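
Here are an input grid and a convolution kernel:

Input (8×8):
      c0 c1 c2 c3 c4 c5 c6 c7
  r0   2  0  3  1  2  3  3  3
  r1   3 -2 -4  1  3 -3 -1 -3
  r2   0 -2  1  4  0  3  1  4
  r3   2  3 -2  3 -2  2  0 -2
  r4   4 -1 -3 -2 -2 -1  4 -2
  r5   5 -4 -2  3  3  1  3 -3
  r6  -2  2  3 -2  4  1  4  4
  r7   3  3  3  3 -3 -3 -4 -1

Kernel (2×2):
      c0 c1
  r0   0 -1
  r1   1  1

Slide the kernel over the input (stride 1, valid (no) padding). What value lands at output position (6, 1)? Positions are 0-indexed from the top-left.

The receptive field on the input at this output position is [2 3 / 3 3]. Elementwise product with the kernel and sum: 3·-1 + 3·1 + 3·1.

3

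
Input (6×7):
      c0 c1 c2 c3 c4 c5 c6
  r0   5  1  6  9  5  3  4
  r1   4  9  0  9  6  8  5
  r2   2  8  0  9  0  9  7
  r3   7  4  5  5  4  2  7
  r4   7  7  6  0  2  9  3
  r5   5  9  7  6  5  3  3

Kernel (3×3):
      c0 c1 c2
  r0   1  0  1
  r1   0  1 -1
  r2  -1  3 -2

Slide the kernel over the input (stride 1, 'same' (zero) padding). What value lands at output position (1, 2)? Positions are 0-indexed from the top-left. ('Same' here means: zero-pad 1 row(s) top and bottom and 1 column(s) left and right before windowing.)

-25

The receptive field on the zero-padded input at this output position is [1 6 9 / 9 0 9 / 8 0 9]. Elementwise product with the kernel and sum: 1·1 + 9·1 + 0·1 + 9·-1 + 8·-1 + 0·3 + 9·-2.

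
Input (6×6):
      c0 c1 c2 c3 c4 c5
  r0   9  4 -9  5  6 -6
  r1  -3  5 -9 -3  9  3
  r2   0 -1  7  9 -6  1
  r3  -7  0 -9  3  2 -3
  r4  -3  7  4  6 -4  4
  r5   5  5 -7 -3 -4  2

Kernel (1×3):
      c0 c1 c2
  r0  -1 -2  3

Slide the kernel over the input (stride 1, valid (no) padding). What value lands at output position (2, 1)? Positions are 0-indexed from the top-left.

The receptive field on the input at this output position is [-1 7 9]. Elementwise product with the kernel and sum: -1·-1 + 7·-2 + 9·3.

14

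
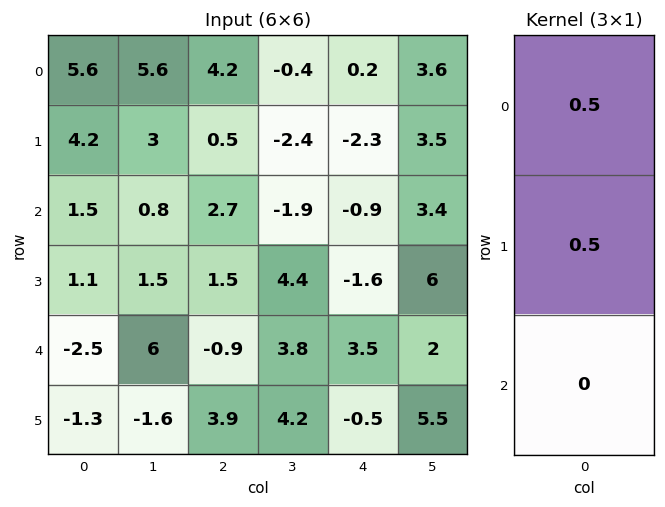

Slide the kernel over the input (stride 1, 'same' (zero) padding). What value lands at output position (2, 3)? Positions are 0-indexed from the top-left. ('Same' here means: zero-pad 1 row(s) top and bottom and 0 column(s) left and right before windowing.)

-2.15

The receptive field on the zero-padded input at this output position is [-2.4 / -1.9 / 4.4]. Elementwise product with the kernel and sum: -2.4·0.5 + -1.9·0.5.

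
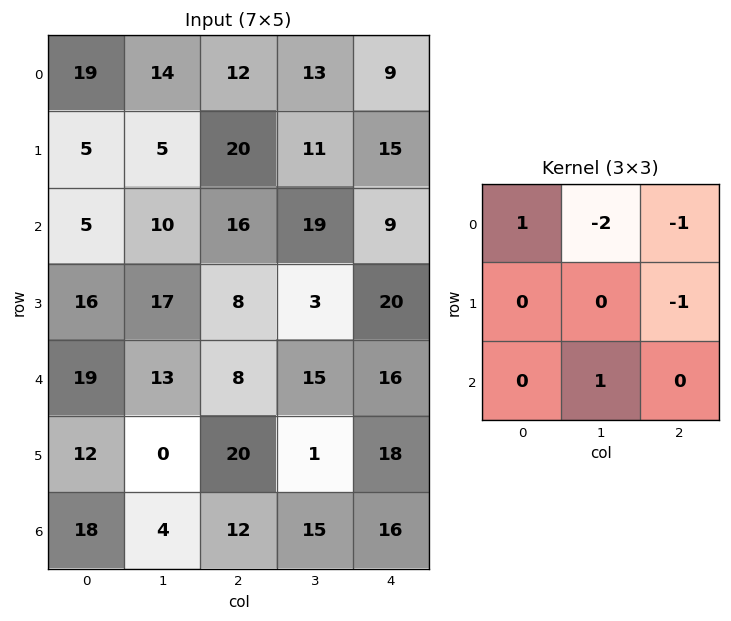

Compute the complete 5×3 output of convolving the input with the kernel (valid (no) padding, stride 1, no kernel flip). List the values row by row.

-31 -18 -19
-24 -57 -23
-26 -36 -36
-34 3 -33
-31 -7 -41

Output[0,0]: The receptive field on the input at this output position is [19 14 12 / 5 5 20 / 5 10 16]. Elementwise product with the kernel and sum: 19·1 + 14·-2 + 12·-1 + 20·-1 + 10·1.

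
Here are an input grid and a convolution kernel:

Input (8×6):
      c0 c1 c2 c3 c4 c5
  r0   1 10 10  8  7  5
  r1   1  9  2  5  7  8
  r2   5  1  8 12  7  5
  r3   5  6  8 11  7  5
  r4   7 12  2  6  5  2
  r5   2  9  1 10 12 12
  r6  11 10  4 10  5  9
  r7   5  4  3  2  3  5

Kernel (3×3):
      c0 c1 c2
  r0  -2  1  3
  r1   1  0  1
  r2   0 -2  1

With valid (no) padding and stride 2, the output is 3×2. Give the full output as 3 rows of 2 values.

47 1
6 25
-9 15

Output[0,0]: The receptive field on the input at this output position is [1 10 10 / 1 9 2 / 5 1 8]. Elementwise product with the kernel and sum: 1·-2 + 10·1 + 10·3 + 1·1 + 2·1 + 1·-2 + 8·1.
Output[0,1]: The receptive field on the input at this output position is [10 8 7 / 2 5 7 / 8 12 7]. Elementwise product with the kernel and sum: 10·-2 + 8·1 + 7·3 + 2·1 + 7·1 + 12·-2 + 7·1.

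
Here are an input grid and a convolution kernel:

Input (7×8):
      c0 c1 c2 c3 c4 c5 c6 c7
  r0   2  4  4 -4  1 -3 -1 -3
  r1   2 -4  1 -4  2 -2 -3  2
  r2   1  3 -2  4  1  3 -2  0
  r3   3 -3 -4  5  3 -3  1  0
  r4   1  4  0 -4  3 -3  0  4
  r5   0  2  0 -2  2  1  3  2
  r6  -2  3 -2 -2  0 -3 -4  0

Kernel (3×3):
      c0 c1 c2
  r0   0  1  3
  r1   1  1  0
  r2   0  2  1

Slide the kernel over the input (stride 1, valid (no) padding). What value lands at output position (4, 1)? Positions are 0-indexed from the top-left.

-16

The receptive field on the input at this output position is [4 0 -4 / 2 0 -2 / 3 -2 -2]. Elementwise product with the kernel and sum: 0·1 + -4·3 + 2·1 + 0·1 + -2·2 + -2·1.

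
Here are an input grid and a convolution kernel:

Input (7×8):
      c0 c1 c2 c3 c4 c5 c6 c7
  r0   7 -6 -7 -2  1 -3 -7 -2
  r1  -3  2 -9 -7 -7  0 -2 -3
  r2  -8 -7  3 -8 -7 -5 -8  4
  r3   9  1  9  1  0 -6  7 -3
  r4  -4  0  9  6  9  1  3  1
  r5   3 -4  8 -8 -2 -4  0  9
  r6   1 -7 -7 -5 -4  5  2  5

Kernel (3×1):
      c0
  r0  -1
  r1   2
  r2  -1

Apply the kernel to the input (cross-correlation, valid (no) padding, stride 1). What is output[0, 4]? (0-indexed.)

The receptive field on the input at this output position is [1 / -7 / -7]. Elementwise product with the kernel and sum: 1·-1 + -7·2 + -7·-1.

-8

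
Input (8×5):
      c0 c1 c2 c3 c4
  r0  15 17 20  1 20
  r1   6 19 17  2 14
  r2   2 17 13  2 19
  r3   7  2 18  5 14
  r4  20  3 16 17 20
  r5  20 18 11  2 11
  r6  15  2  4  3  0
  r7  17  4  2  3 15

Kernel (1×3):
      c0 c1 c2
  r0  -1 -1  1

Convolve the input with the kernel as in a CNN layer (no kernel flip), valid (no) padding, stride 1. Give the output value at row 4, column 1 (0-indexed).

-2

The receptive field on the input at this output position is [3 16 17]. Elementwise product with the kernel and sum: 3·-1 + 16·-1 + 17·1.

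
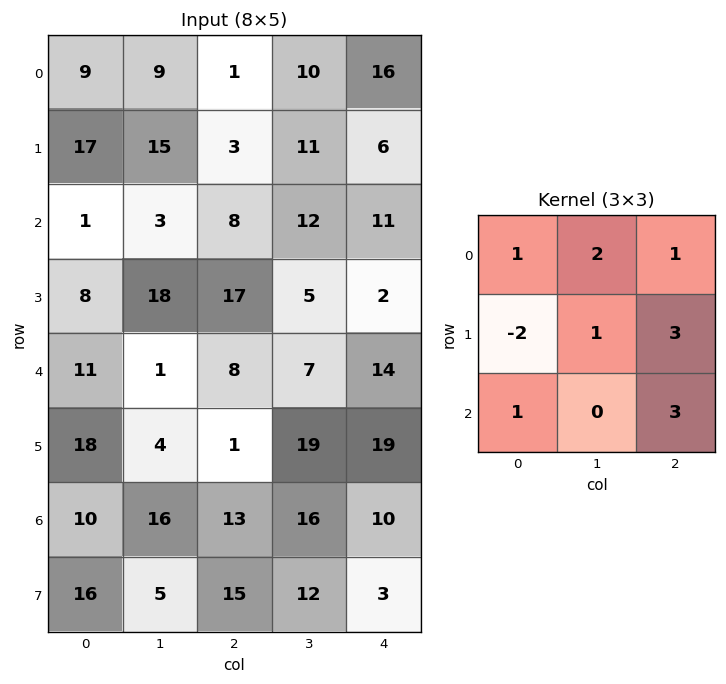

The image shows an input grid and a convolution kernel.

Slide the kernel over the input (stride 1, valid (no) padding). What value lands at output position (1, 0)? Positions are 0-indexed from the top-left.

The receptive field on the input at this output position is [17 15 3 / 1 3 8 / 8 18 17]. Elementwise product with the kernel and sum: 17·1 + 15·2 + 3·1 + 1·-2 + 3·1 + 8·3 + 8·1 + 17·3.

134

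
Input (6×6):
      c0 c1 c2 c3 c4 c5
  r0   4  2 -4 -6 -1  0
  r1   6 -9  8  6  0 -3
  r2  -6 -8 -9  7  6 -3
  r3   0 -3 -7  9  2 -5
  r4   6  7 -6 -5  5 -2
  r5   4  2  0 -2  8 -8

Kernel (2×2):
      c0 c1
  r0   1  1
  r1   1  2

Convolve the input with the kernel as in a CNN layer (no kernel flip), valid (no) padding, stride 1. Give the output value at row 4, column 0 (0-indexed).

21

The receptive field on the input at this output position is [6 7 / 4 2]. Elementwise product with the kernel and sum: 6·1 + 7·1 + 4·1 + 2·2.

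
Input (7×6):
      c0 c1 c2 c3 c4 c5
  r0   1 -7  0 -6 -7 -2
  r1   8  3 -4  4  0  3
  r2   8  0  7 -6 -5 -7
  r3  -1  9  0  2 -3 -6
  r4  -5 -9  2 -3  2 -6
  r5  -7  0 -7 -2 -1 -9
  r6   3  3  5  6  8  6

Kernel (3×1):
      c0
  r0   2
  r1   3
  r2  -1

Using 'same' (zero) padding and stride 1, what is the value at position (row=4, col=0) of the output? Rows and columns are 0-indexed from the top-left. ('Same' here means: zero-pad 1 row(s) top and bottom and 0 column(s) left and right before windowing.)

The receptive field on the zero-padded input at this output position is [-1 / -5 / -7]. Elementwise product with the kernel and sum: -1·2 + -5·3 + -7·-1.

-10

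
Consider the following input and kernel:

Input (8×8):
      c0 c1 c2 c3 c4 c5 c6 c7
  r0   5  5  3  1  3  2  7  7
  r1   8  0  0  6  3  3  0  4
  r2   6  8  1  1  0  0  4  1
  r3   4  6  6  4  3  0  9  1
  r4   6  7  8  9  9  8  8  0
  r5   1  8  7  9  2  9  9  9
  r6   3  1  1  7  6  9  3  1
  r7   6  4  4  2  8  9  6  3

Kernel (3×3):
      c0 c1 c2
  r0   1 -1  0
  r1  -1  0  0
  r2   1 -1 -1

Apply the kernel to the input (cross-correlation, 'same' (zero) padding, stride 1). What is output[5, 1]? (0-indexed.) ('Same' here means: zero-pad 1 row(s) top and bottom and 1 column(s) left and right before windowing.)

The receptive field on the zero-padded input at this output position is [6 7 8 / 1 8 7 / 3 1 1]. Elementwise product with the kernel and sum: 6·1 + 7·-1 + 1·-1 + 3·1 + 1·-1 + 1·-1.

-1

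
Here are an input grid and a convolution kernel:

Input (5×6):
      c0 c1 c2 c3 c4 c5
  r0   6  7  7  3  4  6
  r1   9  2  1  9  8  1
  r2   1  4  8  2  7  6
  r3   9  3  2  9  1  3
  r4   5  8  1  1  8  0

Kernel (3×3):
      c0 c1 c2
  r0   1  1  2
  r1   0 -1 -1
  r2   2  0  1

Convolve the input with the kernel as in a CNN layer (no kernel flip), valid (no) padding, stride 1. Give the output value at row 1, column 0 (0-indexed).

The receptive field on the input at this output position is [9 2 1 / 1 4 8 / 9 3 2]. Elementwise product with the kernel and sum: 9·1 + 2·1 + 1·2 + 4·-1 + 8·-1 + 9·2 + 2·1.

21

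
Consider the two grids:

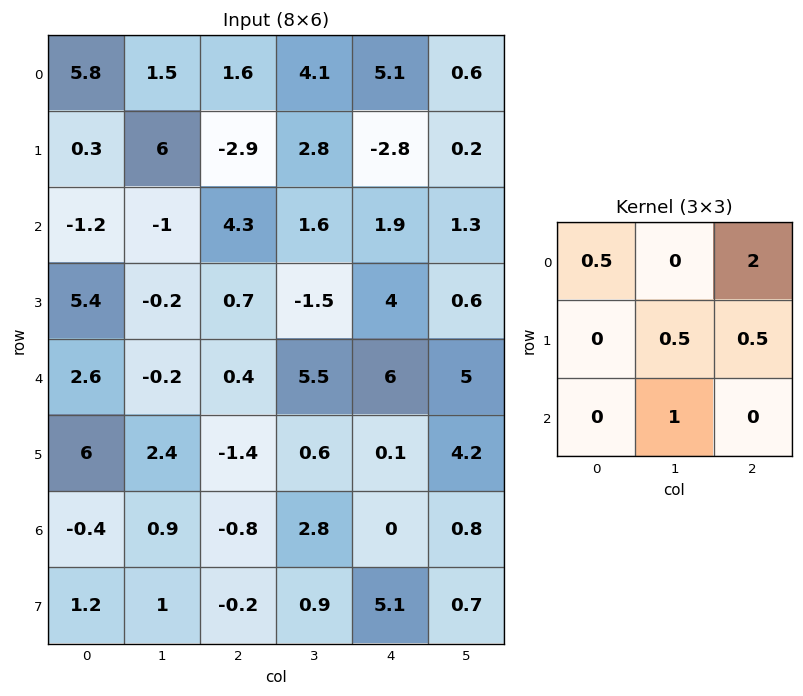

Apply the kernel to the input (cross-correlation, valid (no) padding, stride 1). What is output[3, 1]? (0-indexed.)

-1.55

The receptive field on the input at this output position is [-0.2 0.7 -1.5 / -0.2 0.4 5.5 / 2.4 -1.4 0.6]. Elementwise product with the kernel and sum: -0.2·0.5 + -1.5·2 + 0.4·0.5 + 5.5·0.5 + -1.4·1.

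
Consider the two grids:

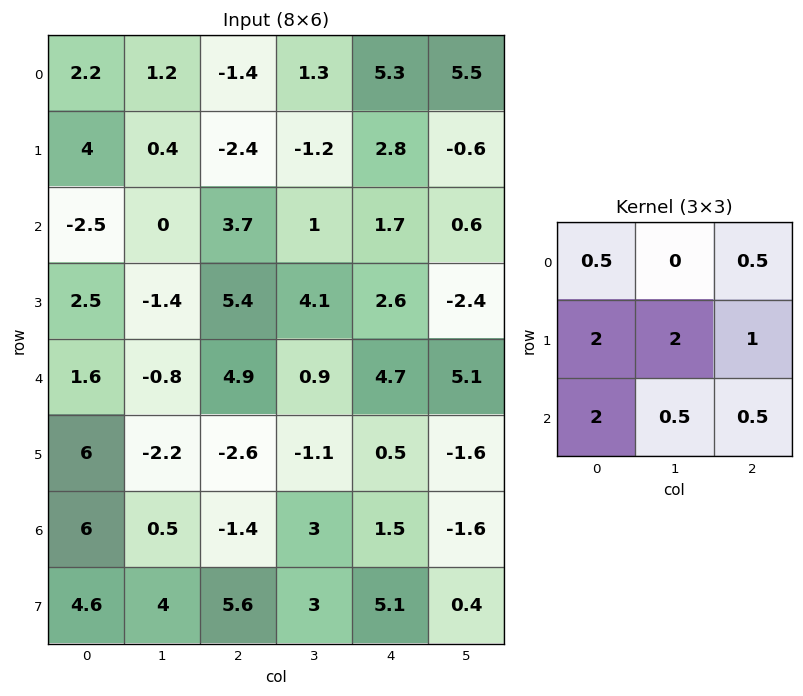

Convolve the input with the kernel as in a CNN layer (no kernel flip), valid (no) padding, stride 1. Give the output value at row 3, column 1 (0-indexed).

4.2

The receptive field on the input at this output position is [-1.4 5.4 4.1 / -0.8 4.9 0.9 / -2.2 -2.6 -1.1]. Elementwise product with the kernel and sum: -1.4·0.5 + 4.1·0.5 + -0.8·2 + 4.9·2 + 0.9·1 + -2.2·2 + -2.6·0.5 + -1.1·0.5.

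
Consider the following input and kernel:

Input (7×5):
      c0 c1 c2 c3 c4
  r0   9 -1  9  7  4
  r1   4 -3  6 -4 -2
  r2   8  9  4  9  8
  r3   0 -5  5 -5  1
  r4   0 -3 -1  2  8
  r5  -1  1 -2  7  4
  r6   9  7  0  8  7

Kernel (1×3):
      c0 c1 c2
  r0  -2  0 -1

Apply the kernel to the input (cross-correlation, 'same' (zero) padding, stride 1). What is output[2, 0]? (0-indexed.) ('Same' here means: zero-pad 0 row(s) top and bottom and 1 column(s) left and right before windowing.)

The receptive field on the zero-padded input at this output position is [0 8 9]. Elementwise product with the kernel and sum: 0·-2 + 9·-1.

-9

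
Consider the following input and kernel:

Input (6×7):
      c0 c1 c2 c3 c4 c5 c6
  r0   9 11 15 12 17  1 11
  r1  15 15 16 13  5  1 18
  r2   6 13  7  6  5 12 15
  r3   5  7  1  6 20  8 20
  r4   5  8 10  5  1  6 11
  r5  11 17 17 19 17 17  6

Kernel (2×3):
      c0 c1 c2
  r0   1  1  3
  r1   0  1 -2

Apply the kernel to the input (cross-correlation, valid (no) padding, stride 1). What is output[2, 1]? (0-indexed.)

The receptive field on the input at this output position is [13 7 6 / 7 1 6]. Elementwise product with the kernel and sum: 13·1 + 7·1 + 6·3 + 1·1 + 6·-2.

27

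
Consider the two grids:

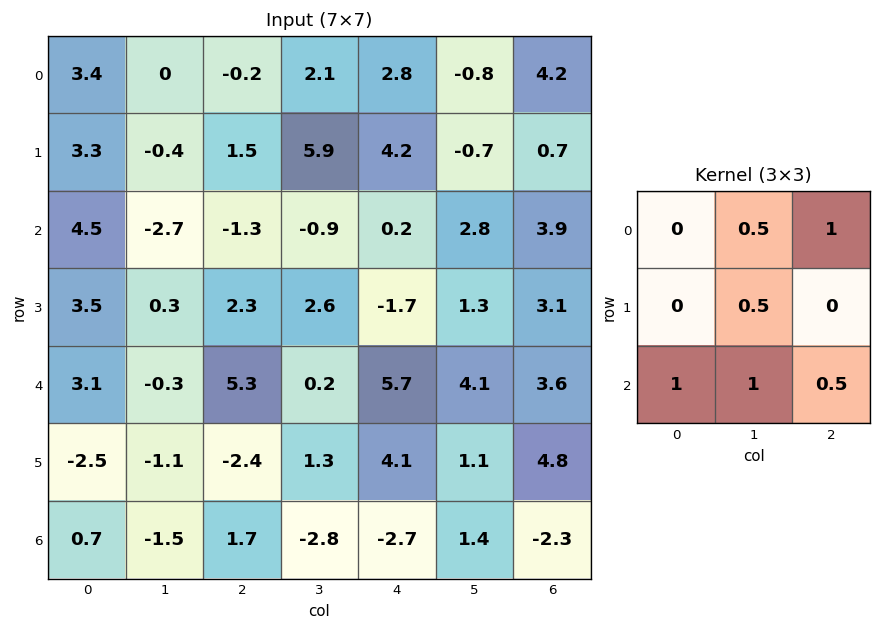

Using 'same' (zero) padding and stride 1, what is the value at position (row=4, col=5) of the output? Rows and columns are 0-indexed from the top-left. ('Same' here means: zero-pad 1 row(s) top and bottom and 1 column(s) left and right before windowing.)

The receptive field on the zero-padded input at this output position is [-1.7 1.3 3.1 / 5.7 4.1 3.6 / 4.1 1.1 4.8]. Elementwise product with the kernel and sum: 1.3·0.5 + 3.1·1 + 4.1·0.5 + 4.1·1 + 1.1·1 + 4.8·0.5.

13.4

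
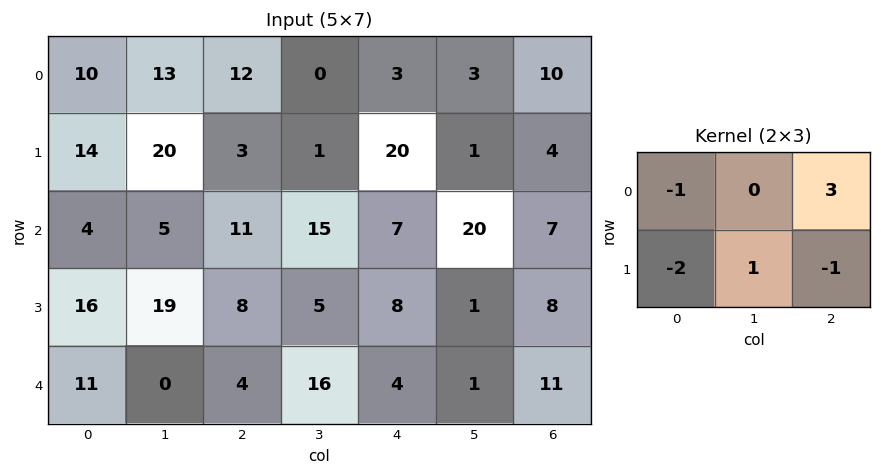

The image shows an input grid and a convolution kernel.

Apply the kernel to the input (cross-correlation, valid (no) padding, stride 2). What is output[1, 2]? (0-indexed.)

-9

The receptive field on the input at this output position is [7 20 7 / 8 1 8]. Elementwise product with the kernel and sum: 7·-1 + 7·3 + 8·-2 + 1·1 + 8·-1.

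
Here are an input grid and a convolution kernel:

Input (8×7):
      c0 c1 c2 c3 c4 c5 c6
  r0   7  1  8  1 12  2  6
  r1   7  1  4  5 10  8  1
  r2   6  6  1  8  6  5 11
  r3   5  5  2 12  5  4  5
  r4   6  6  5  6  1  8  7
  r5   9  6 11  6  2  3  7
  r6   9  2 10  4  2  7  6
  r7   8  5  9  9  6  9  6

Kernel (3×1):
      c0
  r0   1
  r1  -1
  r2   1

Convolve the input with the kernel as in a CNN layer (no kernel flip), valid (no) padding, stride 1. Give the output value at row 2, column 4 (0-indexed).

The receptive field on the input at this output position is [6 / 5 / 1]. Elementwise product with the kernel and sum: 6·1 + 5·-1 + 1·1.

2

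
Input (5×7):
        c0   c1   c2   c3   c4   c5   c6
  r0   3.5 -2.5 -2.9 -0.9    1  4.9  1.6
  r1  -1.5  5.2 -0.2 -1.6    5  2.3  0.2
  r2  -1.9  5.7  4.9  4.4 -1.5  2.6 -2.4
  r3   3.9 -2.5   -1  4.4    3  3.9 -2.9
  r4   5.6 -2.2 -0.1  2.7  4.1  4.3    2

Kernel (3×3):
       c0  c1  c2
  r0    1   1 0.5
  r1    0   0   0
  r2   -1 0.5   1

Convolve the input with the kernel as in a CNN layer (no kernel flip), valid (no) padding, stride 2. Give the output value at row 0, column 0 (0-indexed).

9.2

The receptive field on the input at this output position is [3.5 -2.5 -2.9 / -1.5 5.2 -0.2 / -1.9 5.7 4.9]. Elementwise product with the kernel and sum: 3.5·1 + -2.5·1 + -2.9·0.5 + -1.9·-1 + 5.7·0.5 + 4.9·1.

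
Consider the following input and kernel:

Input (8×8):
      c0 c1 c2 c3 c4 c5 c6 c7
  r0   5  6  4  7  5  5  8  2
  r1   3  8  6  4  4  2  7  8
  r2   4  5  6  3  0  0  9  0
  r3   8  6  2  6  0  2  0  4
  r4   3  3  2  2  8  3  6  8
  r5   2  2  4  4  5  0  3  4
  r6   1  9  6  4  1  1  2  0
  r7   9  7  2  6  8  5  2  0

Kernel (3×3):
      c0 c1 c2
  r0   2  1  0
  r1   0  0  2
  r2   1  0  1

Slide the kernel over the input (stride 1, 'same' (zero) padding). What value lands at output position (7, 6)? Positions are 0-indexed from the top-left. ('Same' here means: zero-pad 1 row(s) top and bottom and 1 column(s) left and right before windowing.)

4

The receptive field on the zero-padded input at this output position is [1 2 0 / 5 2 0 / 0 0 0]. Elementwise product with the kernel and sum: 1·2 + 2·1 + 0·2 + 0·1 + 0·1.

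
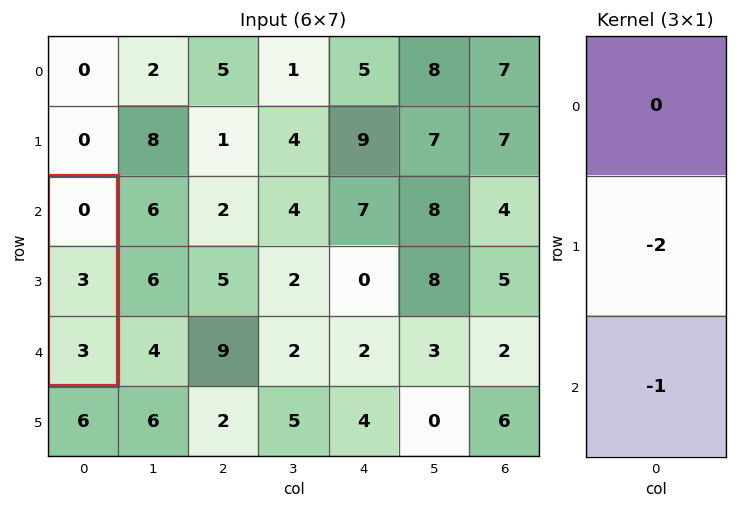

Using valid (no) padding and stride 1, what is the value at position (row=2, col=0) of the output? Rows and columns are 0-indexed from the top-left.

The receptive field on the input at this output position is [0 / 3 / 3]. Elementwise product with the kernel and sum: 3·-2 + 3·-1.

-9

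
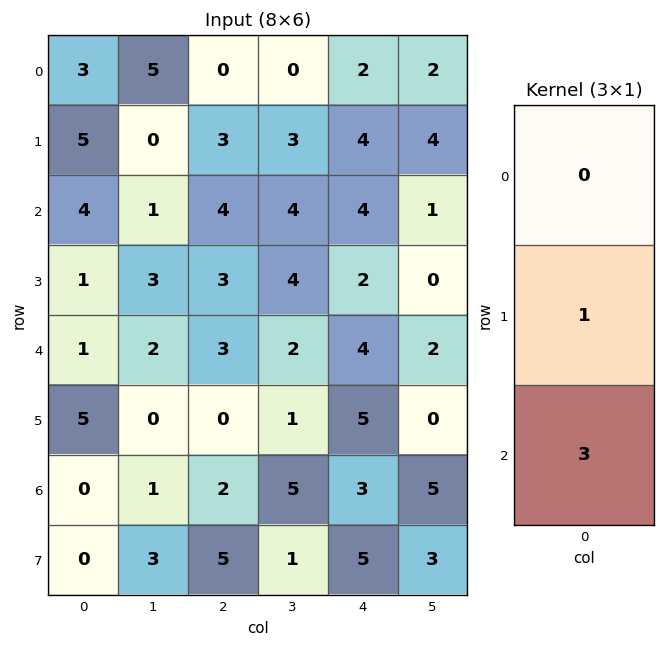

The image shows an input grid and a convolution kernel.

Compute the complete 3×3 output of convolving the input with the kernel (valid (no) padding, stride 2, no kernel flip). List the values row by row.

Output[0,0]: The receptive field on the input at this output position is [3 / 5 / 4]. Elementwise product with the kernel and sum: 5·1 + 4·3.
Output[0,1]: The receptive field on the input at this output position is [0 / 3 / 4]. Elementwise product with the kernel and sum: 3·1 + 4·3.

17 15 16
4 12 14
5 6 14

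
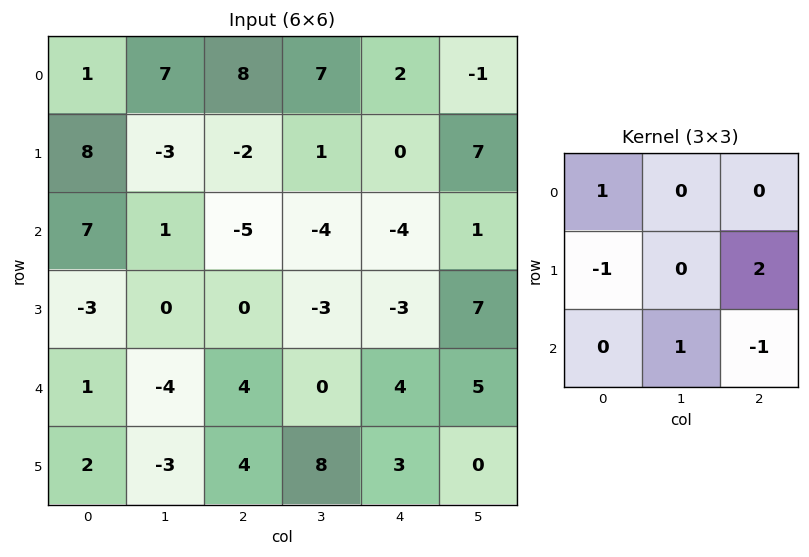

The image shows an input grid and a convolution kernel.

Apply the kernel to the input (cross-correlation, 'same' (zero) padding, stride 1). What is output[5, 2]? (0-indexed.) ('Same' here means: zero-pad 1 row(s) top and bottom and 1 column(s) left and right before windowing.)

The receptive field on the zero-padded input at this output position is [-4 4 0 / -3 4 8 / 0 0 0]. Elementwise product with the kernel and sum: -4·1 + -3·-1 + 8·2 + 0·1 + 0·-1.

15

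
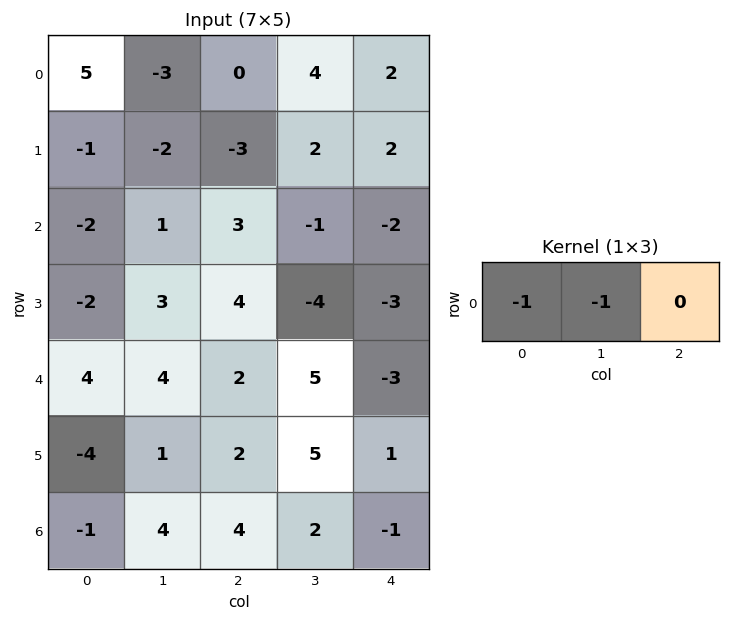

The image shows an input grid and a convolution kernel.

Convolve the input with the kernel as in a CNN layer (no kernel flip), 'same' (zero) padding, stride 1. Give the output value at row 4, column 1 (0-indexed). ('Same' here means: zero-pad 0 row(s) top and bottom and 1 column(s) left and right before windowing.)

-8

The receptive field on the zero-padded input at this output position is [4 4 2]. Elementwise product with the kernel and sum: 4·-1 + 4·-1.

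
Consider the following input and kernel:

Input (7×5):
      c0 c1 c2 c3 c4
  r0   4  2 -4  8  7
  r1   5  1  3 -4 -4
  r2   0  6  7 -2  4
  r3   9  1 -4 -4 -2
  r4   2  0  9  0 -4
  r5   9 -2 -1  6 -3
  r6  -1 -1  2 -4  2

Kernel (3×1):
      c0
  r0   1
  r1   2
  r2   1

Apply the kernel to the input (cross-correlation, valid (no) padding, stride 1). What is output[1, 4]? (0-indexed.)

The receptive field on the input at this output position is [-4 / 4 / -2]. Elementwise product with the kernel and sum: -4·1 + 4·2 + -2·1.

2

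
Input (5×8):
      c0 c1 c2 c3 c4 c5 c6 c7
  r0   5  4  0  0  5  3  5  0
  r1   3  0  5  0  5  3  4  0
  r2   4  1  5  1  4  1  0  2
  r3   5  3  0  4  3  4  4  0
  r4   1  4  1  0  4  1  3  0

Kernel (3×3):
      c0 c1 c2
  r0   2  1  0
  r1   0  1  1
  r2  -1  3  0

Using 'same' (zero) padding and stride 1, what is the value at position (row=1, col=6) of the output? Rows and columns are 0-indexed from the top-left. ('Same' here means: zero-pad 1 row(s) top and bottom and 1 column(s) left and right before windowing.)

The receptive field on the zero-padded input at this output position is [3 5 0 / 3 4 0 / 1 0 2]. Elementwise product with the kernel and sum: 3·2 + 5·1 + 4·1 + 0·1 + 1·-1 + 0·3.

14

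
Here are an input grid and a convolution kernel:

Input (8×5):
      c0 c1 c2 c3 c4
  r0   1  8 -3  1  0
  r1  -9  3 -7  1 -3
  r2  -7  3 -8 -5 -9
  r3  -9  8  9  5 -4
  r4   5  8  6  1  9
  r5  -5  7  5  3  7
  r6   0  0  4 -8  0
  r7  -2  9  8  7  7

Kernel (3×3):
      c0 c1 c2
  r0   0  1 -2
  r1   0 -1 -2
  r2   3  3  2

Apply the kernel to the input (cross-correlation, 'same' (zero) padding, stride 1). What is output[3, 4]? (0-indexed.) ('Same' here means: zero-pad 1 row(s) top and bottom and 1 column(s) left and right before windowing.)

25

The receptive field on the zero-padded input at this output position is [-5 -9 0 / 5 -4 0 / 1 9 0]. Elementwise product with the kernel and sum: -9·1 + 0·-2 + -4·-1 + 0·-2 + 1·3 + 9·3 + 0·2.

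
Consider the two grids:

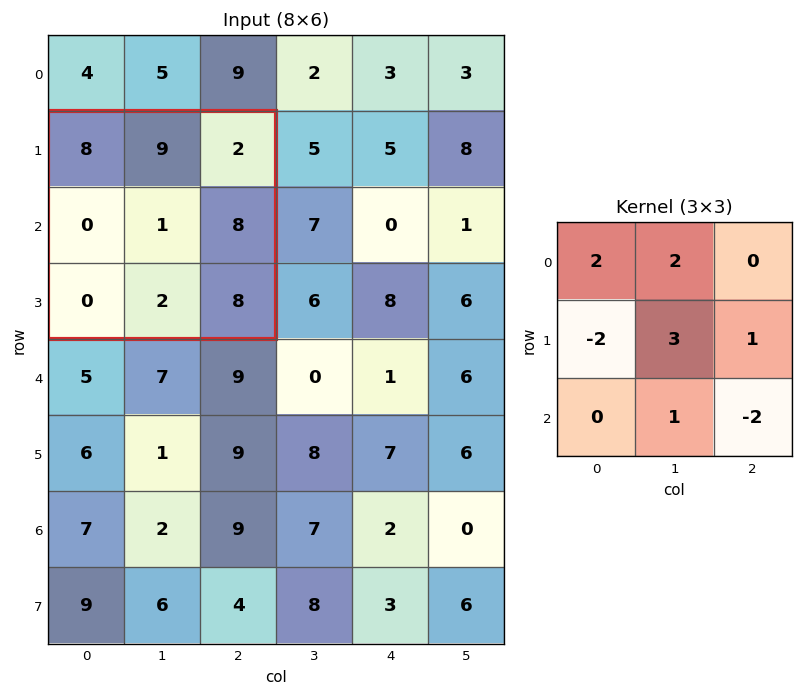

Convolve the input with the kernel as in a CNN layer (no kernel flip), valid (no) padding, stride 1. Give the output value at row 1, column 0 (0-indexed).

31

The receptive field on the input at this output position is [8 9 2 / 0 1 8 / 0 2 8]. Elementwise product with the kernel and sum: 8·2 + 9·2 + 0·-2 + 1·3 + 8·1 + 2·1 + 8·-2.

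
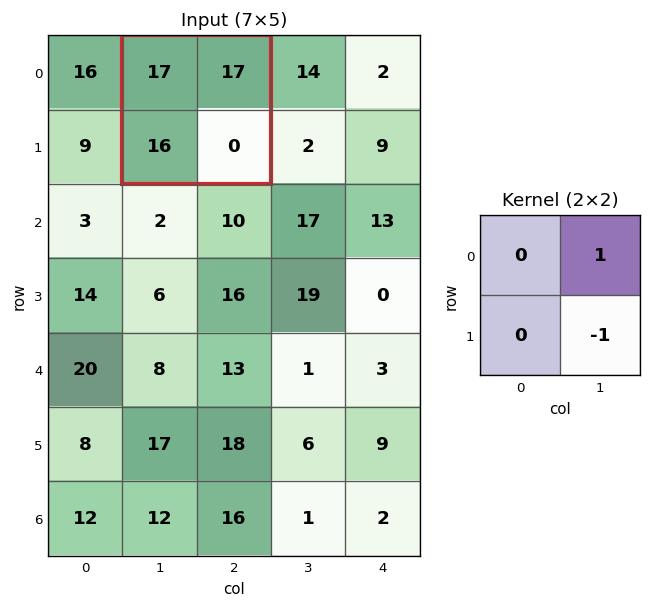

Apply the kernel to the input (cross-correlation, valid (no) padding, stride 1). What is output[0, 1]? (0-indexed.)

The receptive field on the input at this output position is [17 17 / 16 0]. Elementwise product with the kernel and sum: 17·1 + 0·-1.

17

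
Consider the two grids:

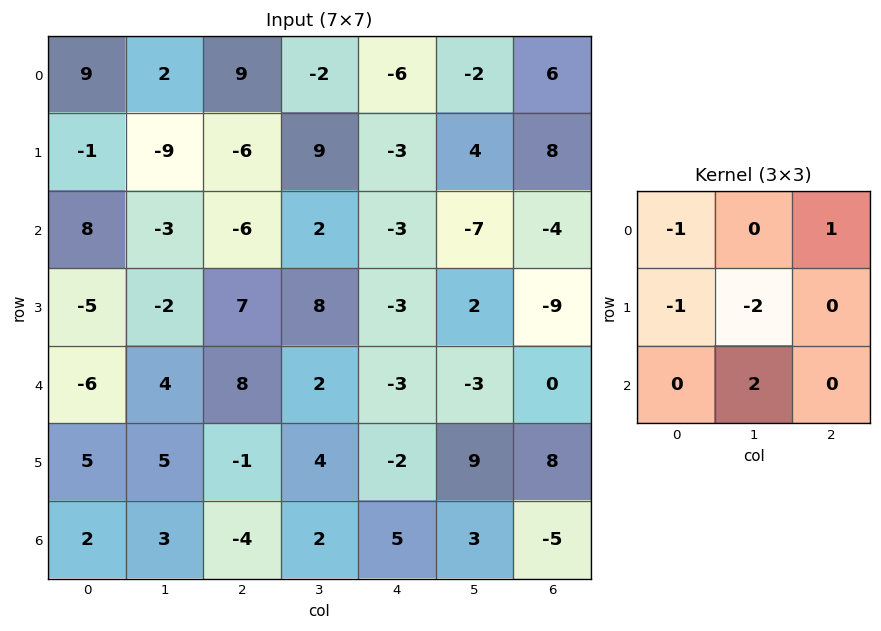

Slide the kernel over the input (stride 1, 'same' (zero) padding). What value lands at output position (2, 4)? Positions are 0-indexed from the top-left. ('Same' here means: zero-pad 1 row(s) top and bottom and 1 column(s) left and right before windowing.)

-7

The receptive field on the zero-padded input at this output position is [9 -3 4 / 2 -3 -7 / 8 -3 2]. Elementwise product with the kernel and sum: 9·-1 + 4·1 + 2·-1 + -3·-2 + -3·2.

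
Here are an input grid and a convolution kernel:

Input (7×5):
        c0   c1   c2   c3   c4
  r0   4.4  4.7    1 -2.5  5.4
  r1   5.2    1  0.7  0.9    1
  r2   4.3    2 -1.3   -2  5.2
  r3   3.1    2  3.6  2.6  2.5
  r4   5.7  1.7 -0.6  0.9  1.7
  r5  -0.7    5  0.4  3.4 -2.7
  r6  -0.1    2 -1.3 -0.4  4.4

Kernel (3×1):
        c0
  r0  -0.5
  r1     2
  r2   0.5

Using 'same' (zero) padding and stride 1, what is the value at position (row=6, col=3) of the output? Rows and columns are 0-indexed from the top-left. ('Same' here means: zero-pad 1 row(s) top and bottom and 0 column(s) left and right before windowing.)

The receptive field on the zero-padded input at this output position is [3.4 / -0.4 / 0]. Elementwise product with the kernel and sum: 3.4·-0.5 + -0.4·2 + 0·0.5.

-2.5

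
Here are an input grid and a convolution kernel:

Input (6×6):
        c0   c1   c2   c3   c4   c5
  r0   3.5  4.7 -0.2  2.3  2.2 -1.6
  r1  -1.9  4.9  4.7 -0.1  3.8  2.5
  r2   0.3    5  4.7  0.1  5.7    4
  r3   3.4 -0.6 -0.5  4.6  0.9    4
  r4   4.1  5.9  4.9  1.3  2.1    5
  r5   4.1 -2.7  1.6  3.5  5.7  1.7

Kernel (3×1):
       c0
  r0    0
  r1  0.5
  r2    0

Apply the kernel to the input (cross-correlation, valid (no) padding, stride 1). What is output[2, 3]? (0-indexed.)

The receptive field on the input at this output position is [0.1 / 4.6 / 1.3]. Elementwise product with the kernel and sum: 4.6·0.5.

2.3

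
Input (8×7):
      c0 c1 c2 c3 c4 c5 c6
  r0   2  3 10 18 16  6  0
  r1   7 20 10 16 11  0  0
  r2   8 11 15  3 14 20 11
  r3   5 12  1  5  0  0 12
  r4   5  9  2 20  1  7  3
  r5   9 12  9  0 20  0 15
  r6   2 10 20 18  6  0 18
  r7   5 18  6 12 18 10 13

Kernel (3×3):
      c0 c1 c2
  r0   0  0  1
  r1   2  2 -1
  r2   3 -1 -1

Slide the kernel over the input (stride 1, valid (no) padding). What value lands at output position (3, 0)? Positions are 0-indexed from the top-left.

33

The receptive field on the input at this output position is [5 12 1 / 5 9 2 / 9 12 9]. Elementwise product with the kernel and sum: 1·1 + 5·2 + 9·2 + 2·-1 + 9·3 + 12·-1 + 9·-1.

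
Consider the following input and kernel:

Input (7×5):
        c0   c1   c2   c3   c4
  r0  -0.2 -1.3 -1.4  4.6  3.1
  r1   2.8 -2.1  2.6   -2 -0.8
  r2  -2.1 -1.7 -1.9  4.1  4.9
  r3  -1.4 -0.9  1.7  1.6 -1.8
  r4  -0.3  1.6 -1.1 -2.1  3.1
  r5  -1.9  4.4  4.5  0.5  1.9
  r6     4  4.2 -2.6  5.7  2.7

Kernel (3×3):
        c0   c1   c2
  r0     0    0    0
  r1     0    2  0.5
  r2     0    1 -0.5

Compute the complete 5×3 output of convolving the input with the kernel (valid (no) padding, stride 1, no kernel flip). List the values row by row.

-3.65 0.25 -2.75
-6.1 -0.85 13.15
1.2 4.15 -1.35
4.8 1 -3.1
16.55 3.8 6.3

Output[0,0]: The receptive field on the input at this output position is [-0.2 -1.3 -1.4 / 2.8 -2.1 2.6 / -2.1 -1.7 -1.9]. Elementwise product with the kernel and sum: -2.1·2 + 2.6·0.5 + -1.7·1 + -1.9·-0.5.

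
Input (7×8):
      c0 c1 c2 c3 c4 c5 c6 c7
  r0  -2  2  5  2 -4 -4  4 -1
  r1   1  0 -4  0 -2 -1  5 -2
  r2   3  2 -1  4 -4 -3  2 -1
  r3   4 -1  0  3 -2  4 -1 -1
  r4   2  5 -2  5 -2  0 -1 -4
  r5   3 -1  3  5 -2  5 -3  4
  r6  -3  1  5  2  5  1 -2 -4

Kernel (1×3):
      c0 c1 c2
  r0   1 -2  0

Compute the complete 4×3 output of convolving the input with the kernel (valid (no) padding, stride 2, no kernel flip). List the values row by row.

-6 1 4
-1 -9 2
-8 -12 -2
-5 1 3

Output[0,0]: The receptive field on the input at this output position is [-2 2 5]. Elementwise product with the kernel and sum: -2·1 + 2·-2.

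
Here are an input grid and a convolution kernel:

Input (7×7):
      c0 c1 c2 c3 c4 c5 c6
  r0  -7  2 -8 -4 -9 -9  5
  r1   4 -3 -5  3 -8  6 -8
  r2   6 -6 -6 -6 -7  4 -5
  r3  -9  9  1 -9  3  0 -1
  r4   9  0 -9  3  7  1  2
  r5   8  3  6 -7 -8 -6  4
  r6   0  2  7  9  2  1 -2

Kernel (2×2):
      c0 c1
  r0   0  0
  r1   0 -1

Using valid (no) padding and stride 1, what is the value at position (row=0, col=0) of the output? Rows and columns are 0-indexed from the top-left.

The receptive field on the input at this output position is [-7 2 / 4 -3]. Elementwise product with the kernel and sum: -3·-1.

3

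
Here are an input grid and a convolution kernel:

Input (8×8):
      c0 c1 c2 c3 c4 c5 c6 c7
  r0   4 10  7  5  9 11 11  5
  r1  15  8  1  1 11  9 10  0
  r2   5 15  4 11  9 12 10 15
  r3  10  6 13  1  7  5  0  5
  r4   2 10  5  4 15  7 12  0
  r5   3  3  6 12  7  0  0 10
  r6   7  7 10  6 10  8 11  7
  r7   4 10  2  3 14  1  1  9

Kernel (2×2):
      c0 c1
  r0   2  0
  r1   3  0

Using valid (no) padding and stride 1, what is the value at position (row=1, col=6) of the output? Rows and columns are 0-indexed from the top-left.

50

The receptive field on the input at this output position is [10 0 / 10 15]. Elementwise product with the kernel and sum: 10·2 + 10·3.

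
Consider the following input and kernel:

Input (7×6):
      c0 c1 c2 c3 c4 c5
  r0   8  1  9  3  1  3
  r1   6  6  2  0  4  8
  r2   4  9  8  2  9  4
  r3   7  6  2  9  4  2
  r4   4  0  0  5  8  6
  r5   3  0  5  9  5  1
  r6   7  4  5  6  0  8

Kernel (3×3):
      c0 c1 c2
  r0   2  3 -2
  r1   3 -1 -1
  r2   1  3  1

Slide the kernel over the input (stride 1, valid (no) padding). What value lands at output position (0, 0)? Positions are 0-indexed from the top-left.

50

The receptive field on the input at this output position is [8 1 9 / 6 6 2 / 4 9 8]. Elementwise product with the kernel and sum: 8·2 + 1·3 + 9·-2 + 6·3 + 6·-1 + 2·-1 + 4·1 + 9·3 + 8·1.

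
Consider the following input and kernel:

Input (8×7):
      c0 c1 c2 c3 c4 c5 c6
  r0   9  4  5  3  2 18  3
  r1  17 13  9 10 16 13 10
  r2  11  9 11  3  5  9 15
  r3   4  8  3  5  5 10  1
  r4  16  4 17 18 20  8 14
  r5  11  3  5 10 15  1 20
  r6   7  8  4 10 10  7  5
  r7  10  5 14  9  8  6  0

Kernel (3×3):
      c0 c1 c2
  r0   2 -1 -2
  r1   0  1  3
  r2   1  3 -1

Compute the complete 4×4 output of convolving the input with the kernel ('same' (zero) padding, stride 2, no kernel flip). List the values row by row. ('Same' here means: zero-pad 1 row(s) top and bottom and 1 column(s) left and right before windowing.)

Output[0,0]: The receptive field on the zero-padded input at this output position is [0 0 0 / 0 9 4 / 0 17 13]. Elementwise product with the kernel and sum: 0·2 + 0·-1 + 0·-2 + 9·1 + 4·3 + 0·1 + 17·3 + 13·-1.

59 44 101 46
-1 29 20 44
38 82 83 94
39 53 61 -7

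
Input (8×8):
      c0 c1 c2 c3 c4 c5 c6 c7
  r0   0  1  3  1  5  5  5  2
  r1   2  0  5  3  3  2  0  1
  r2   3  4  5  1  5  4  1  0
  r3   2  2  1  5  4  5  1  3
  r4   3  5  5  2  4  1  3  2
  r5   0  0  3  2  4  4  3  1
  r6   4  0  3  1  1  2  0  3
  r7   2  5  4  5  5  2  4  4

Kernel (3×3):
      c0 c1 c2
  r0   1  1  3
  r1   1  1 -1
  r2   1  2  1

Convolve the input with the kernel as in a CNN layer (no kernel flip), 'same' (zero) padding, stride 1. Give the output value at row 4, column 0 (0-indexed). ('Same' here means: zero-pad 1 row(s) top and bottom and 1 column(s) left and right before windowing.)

The receptive field on the zero-padded input at this output position is [0 2 2 / 0 3 5 / 0 0 0]. Elementwise product with the kernel and sum: 0·1 + 2·1 + 2·3 + 0·1 + 3·1 + 5·-1 + 0·1 + 0·2 + 0·1.

6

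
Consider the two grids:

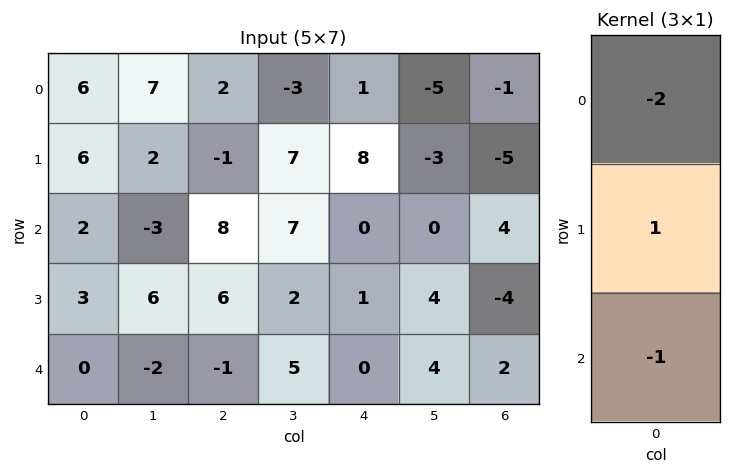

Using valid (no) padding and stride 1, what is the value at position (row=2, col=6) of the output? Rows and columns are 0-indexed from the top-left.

The receptive field on the input at this output position is [4 / -4 / 2]. Elementwise product with the kernel and sum: 4·-2 + -4·1 + 2·-1.

-14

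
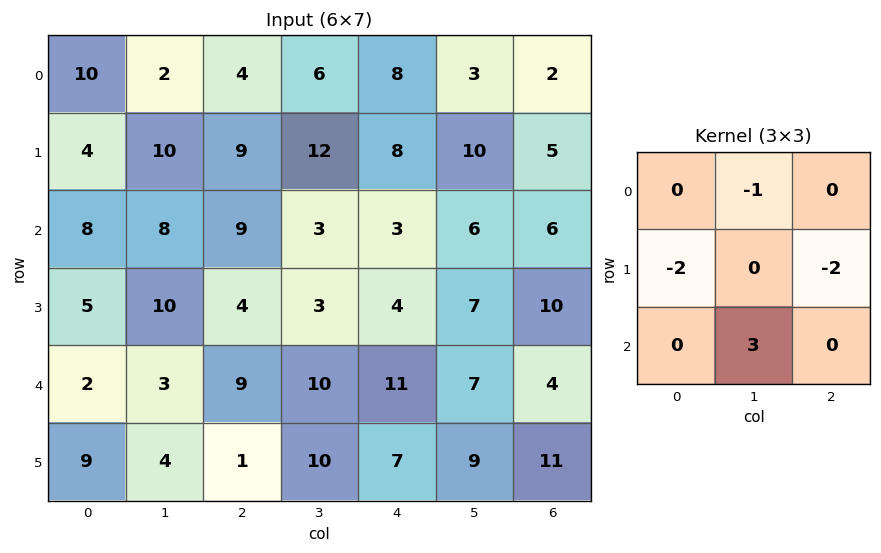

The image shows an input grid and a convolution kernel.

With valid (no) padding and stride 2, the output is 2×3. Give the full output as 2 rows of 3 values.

-4 -31 -11
-17 11 -13

Output[0,0]: The receptive field on the input at this output position is [10 2 4 / 4 10 9 / 8 8 9]. Elementwise product with the kernel and sum: 2·-1 + 4·-2 + 9·-2 + 8·3.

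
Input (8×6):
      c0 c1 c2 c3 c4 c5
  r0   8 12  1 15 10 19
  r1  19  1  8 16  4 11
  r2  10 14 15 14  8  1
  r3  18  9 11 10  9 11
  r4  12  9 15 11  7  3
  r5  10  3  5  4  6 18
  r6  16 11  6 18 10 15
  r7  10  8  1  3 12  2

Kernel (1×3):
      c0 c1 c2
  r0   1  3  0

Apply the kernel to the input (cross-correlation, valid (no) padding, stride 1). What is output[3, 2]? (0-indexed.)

The receptive field on the input at this output position is [11 10 9]. Elementwise product with the kernel and sum: 11·1 + 10·3.

41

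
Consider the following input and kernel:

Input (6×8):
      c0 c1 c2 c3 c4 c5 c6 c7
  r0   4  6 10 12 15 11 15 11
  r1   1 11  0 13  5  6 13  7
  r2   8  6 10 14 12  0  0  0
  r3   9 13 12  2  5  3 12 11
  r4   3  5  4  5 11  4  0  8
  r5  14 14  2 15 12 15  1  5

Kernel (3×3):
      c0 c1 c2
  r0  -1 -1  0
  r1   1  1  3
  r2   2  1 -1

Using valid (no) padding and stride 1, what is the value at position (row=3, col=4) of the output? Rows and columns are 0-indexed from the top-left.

45

The receptive field on the input at this output position is [5 3 12 / 11 4 0 / 12 15 1]. Elementwise product with the kernel and sum: 5·-1 + 3·-1 + 11·1 + 4·1 + 0·3 + 12·2 + 15·1 + 1·-1.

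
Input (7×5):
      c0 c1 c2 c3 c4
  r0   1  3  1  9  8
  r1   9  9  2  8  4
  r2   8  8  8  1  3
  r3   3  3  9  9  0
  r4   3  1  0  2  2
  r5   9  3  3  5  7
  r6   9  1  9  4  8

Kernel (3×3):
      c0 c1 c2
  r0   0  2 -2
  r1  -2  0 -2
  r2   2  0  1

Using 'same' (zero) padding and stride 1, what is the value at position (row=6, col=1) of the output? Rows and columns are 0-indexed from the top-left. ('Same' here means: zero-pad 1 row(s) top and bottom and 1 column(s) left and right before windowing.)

The receptive field on the zero-padded input at this output position is [9 3 3 / 9 1 9 / 0 0 0]. Elementwise product with the kernel and sum: 3·2 + 3·-2 + 9·-2 + 9·-2 + 0·2 + 0·1.

-36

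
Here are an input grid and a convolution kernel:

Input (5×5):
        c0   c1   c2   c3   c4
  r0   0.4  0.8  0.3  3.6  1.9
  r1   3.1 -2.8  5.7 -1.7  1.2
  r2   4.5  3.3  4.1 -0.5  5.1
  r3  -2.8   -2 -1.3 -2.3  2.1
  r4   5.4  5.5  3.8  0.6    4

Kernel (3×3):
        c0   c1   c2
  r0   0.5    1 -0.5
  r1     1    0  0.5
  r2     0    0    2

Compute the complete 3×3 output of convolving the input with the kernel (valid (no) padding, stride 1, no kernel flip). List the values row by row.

Output[0,0]: The receptive field on the input at this output position is [0.4 0.8 0.3 / 3.1 -2.8 5.7 / 4.5 3.3 4.1]. Elementwise product with the kernel and sum: 0.4·0.5 + 0.8·1 + 0.3·-0.5 + 3.1·1 + 5.7·0.5 + 4.1·2.
Output[0,1]: The receptive field on the input at this output position is [0.8 0.3 3.6 / -2.8 5.7 -1.7 / 3.3 4.1 -0.5]. Elementwise product with the kernel and sum: 0.8·0.5 + 0.3·1 + 3.6·-0.5 + -2.8·1 + -1.7·0.5 + -0.5·2.

15 -5.75 19.3
-0.15 3.6 11.4
7.65 4.05 6.75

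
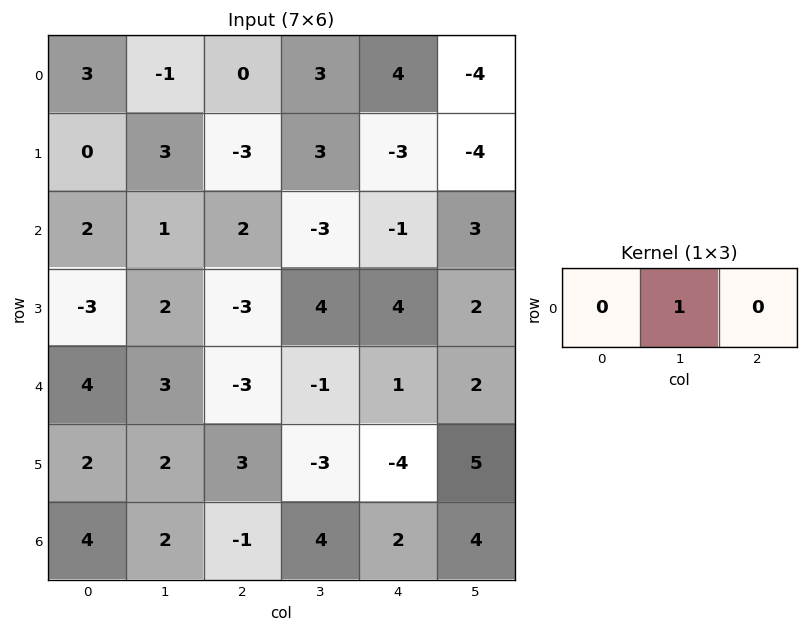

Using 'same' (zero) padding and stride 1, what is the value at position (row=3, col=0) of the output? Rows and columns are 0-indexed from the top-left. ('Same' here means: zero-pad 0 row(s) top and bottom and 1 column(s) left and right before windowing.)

-3

The receptive field on the zero-padded input at this output position is [0 -3 2]. Elementwise product with the kernel and sum: -3·1.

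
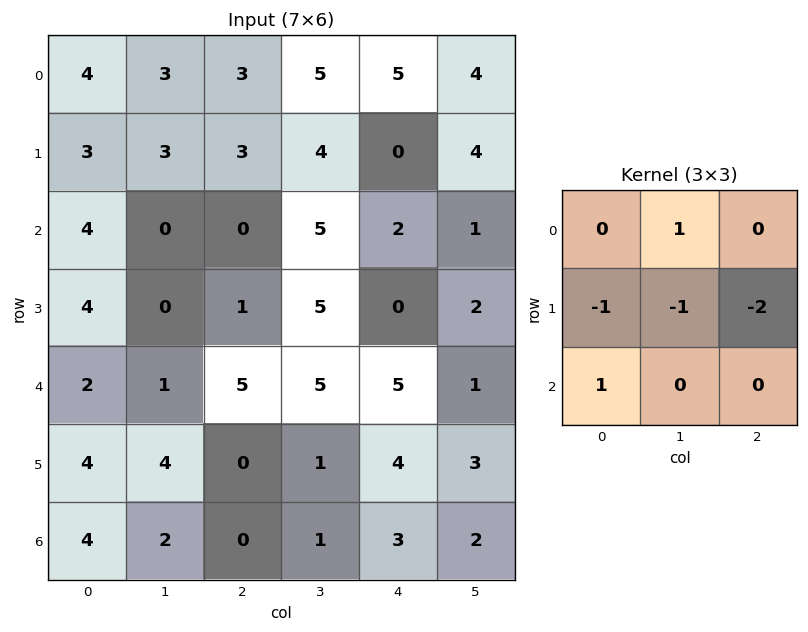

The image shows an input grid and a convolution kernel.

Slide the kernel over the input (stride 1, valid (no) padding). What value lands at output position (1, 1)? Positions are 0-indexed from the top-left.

The receptive field on the input at this output position is [3 3 4 / 0 0 5 / 0 1 5]. Elementwise product with the kernel and sum: 3·1 + 0·-1 + 0·-1 + 5·-2 + 0·1.

-7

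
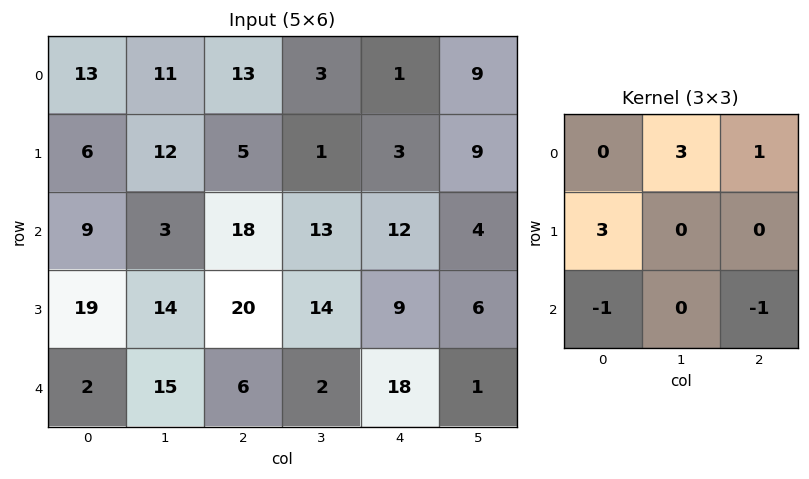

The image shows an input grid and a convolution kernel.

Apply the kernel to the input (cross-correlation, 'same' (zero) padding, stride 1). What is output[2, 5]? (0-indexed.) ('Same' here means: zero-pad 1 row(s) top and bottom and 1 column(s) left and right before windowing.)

The receptive field on the zero-padded input at this output position is [3 9 0 / 12 4 0 / 9 6 0]. Elementwise product with the kernel and sum: 9·3 + 0·1 + 12·3 + 9·-1 + 0·-1.

54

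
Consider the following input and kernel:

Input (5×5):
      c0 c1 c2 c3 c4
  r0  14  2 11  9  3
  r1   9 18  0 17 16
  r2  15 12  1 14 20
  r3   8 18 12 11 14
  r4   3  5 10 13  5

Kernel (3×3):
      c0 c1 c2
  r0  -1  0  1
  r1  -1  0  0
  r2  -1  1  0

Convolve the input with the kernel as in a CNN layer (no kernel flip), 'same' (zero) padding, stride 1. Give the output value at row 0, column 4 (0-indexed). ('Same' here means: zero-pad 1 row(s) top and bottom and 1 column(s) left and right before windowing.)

The receptive field on the zero-padded input at this output position is [0 0 0 / 9 3 0 / 17 16 0]. Elementwise product with the kernel and sum: 0·-1 + 0·1 + 9·-1 + 17·-1 + 16·1.

-10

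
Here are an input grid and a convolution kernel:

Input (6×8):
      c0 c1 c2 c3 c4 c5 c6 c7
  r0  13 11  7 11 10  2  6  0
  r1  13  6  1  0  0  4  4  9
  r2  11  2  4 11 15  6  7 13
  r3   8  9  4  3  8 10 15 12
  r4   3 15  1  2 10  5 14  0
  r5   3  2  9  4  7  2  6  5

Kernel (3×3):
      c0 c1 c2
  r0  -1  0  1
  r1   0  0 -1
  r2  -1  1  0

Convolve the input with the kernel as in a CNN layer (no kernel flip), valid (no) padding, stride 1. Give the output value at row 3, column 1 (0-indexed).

-1

The receptive field on the input at this output position is [9 4 3 / 15 1 2 / 2 9 4]. Elementwise product with the kernel and sum: 9·-1 + 3·1 + 2·-1 + 2·-1 + 9·1.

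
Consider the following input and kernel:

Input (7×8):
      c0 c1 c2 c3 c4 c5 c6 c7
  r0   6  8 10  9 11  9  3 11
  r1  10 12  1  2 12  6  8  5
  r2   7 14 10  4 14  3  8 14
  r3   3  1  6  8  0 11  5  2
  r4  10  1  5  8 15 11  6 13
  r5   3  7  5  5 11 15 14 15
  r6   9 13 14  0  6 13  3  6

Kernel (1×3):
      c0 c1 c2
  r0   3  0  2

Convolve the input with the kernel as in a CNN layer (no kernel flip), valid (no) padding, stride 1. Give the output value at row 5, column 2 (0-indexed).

37

The receptive field on the input at this output position is [5 5 11]. Elementwise product with the kernel and sum: 5·3 + 11·2.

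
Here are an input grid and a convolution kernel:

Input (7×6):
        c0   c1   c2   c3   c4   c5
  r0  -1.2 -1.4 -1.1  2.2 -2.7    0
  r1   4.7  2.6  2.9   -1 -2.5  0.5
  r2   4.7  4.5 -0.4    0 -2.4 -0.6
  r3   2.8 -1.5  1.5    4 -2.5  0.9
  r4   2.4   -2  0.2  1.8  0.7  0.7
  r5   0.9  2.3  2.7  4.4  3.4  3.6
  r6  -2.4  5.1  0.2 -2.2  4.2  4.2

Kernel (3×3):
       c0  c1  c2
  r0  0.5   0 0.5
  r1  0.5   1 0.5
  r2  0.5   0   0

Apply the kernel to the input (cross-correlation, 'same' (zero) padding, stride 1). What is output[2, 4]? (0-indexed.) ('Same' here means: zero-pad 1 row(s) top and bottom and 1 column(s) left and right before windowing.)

The receptive field on the zero-padded input at this output position is [-1 -2.5 0.5 / 0 -2.4 -0.6 / 4 -2.5 0.9]. Elementwise product with the kernel and sum: -1·0.5 + 0.5·0.5 + 0·0.5 + -2.4·1 + -0.6·0.5 + 4·0.5.

-0.95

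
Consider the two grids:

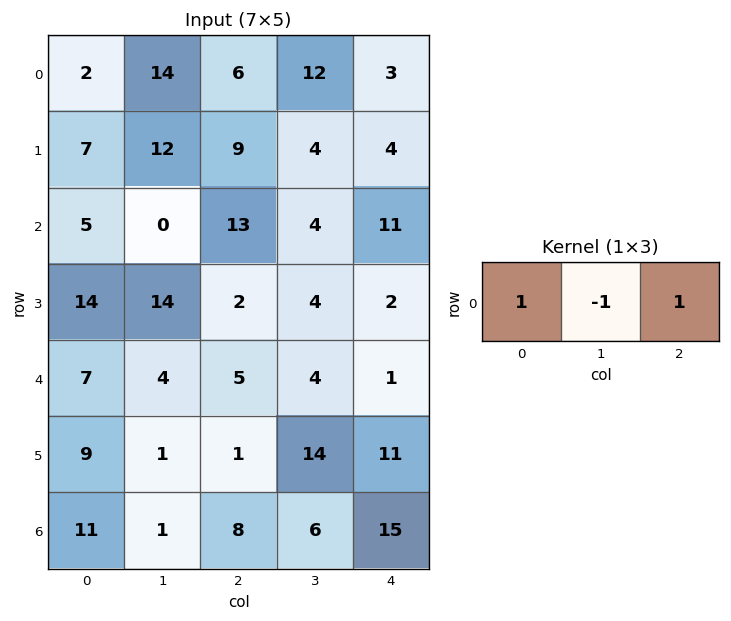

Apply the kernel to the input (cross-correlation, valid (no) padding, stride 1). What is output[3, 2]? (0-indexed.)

0

The receptive field on the input at this output position is [2 4 2]. Elementwise product with the kernel and sum: 2·1 + 4·-1 + 2·1.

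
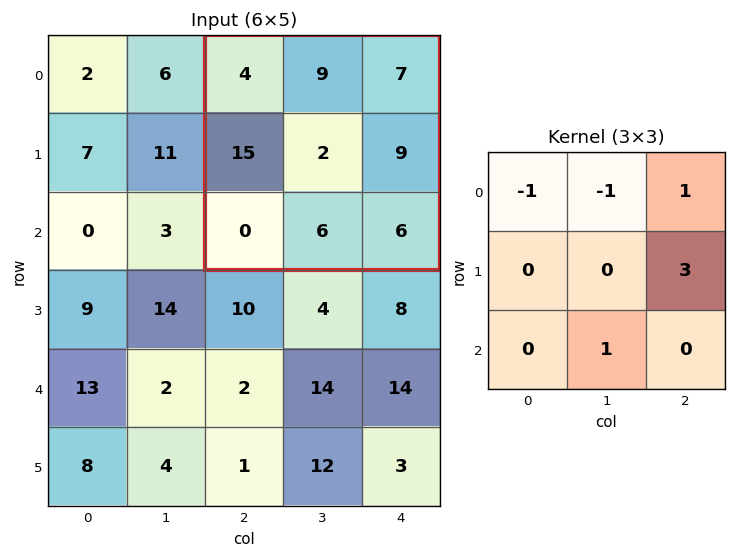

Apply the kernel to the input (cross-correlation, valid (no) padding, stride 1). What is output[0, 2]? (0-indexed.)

The receptive field on the input at this output position is [4 9 7 / 15 2 9 / 0 6 6]. Elementwise product with the kernel and sum: 4·-1 + 9·-1 + 7·1 + 9·3 + 6·1.

27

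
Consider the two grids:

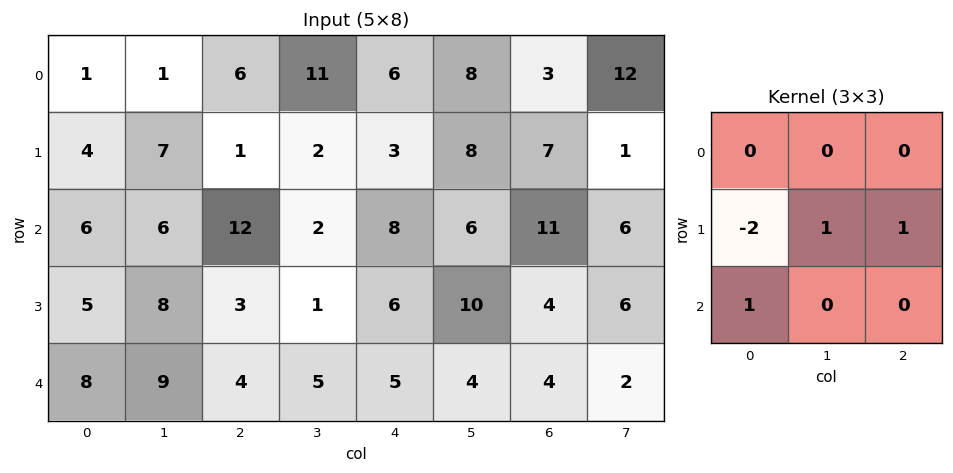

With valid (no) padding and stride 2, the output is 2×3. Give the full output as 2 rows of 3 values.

Output[0,0]: The receptive field on the input at this output position is [1 1 6 / 4 7 1 / 6 6 12]. Elementwise product with the kernel and sum: 4·-2 + 7·1 + 1·1 + 6·1.

6 15 17
9 5 7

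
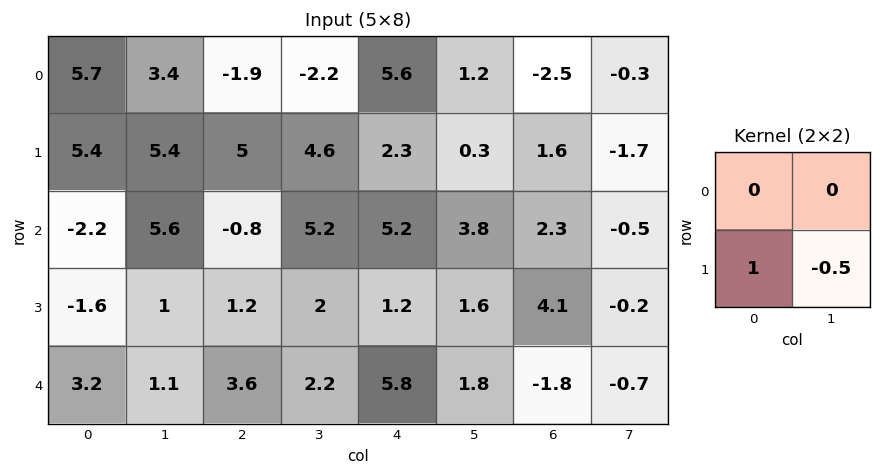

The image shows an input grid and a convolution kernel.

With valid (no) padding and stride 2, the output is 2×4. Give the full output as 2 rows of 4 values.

Output[0,0]: The receptive field on the input at this output position is [5.7 3.4 / 5.4 5.4]. Elementwise product with the kernel and sum: 5.4·1 + 5.4·-0.5.
Output[0,1]: The receptive field on the input at this output position is [-1.9 -2.2 / 5 4.6]. Elementwise product with the kernel and sum: 5·1 + 4.6·-0.5.

2.7 2.7 2.15 2.45
-2.1 0.2 0.4 4.2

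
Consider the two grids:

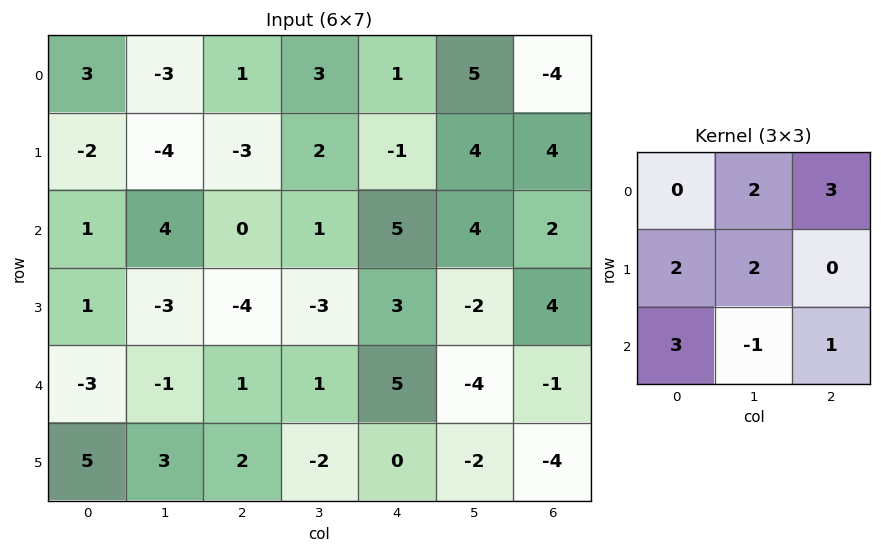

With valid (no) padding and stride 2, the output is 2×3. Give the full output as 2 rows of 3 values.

Output[0,0]: The receptive field on the input at this output position is [3 -3 1 / -2 -4 -3 / 1 4 0]. Elementwise product with the kernel and sum: -3·2 + 1·3 + -2·2 + -4·2 + 1·3 + 4·-1 + 0·1.
Output[0,1]: The receptive field on the input at this output position is [1 3 1 / -3 2 -1 / 0 1 5]. Elementwise product with the kernel and sum: 3·2 + 1·3 + -3·2 + 2·2 + 0·3 + 1·-1 + 5·1.

-16 11 17
-3 10 34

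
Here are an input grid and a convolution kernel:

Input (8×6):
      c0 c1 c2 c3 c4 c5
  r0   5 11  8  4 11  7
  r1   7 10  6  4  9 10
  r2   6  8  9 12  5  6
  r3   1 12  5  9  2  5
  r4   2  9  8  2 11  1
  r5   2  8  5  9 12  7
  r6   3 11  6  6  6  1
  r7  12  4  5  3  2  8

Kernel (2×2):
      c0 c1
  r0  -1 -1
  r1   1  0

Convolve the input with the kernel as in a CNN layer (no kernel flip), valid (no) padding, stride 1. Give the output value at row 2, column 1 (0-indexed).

-5

The receptive field on the input at this output position is [8 9 / 12 5]. Elementwise product with the kernel and sum: 8·-1 + 9·-1 + 12·1.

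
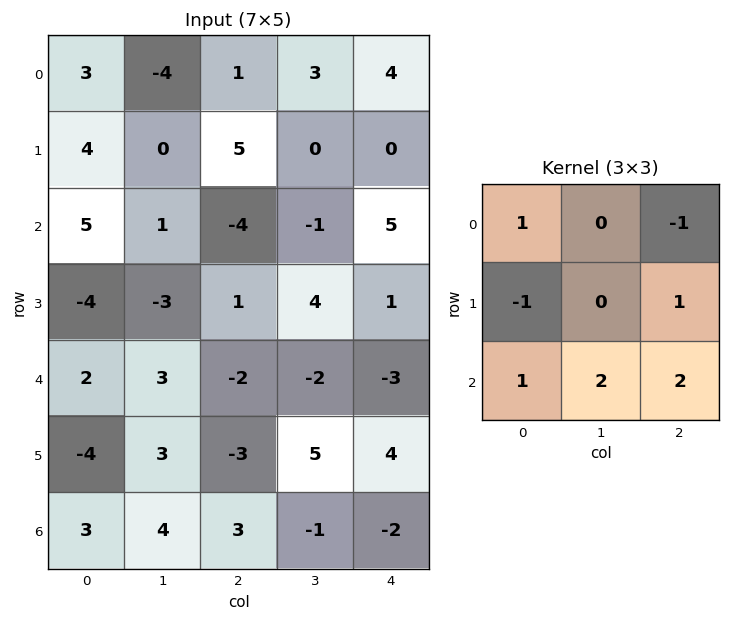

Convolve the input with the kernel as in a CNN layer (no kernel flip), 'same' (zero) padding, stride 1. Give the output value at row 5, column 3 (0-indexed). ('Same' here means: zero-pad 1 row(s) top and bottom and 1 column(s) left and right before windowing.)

The receptive field on the zero-padded input at this output position is [-2 -2 -3 / -3 5 4 / 3 -1 -2]. Elementwise product with the kernel and sum: -2·1 + -3·-1 + -3·-1 + 4·1 + 3·1 + -1·2 + -2·2.

5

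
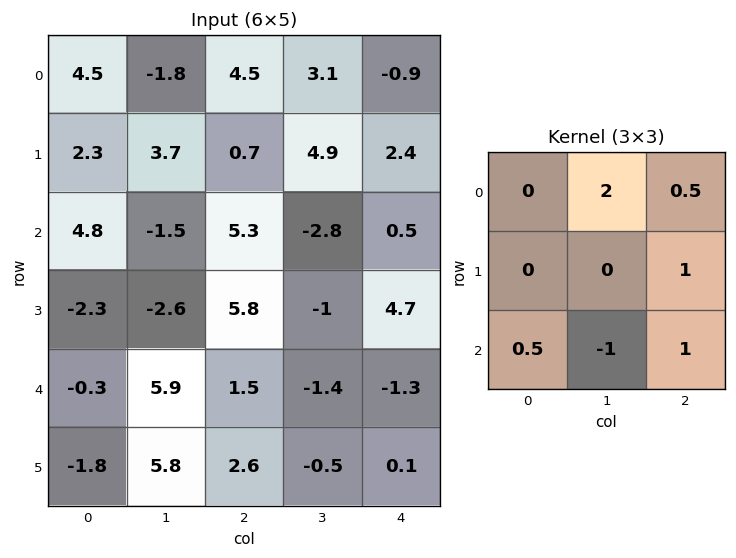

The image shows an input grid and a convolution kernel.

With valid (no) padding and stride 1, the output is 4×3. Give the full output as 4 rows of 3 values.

Output[0,0]: The receptive field on the input at this output position is [4.5 -1.8 4.5 / 2.3 3.7 0.7 / 4.8 -1.5 5.3]. Elementwise product with the kernel and sum: -1.8·2 + 4.5·0.5 + 0.7·1 + 4.8·0.5 + -1.5·-1 + 5.3·1.

8.55 6.6 14.1
20.3 -7.05 20.1
0.9 8.25 0.2
-4.9 9.5 0.95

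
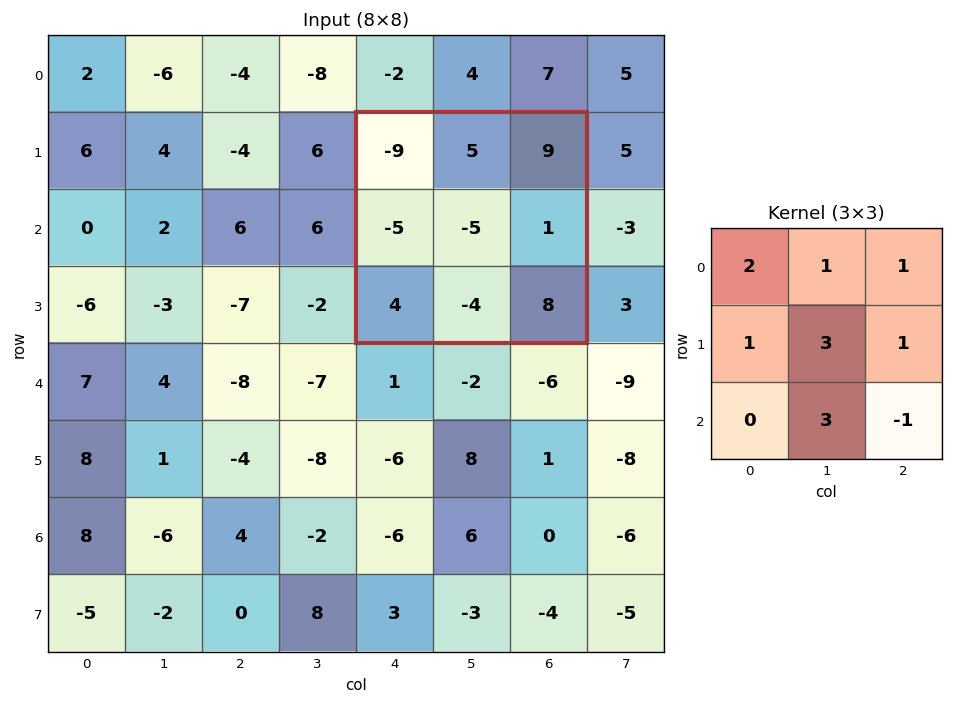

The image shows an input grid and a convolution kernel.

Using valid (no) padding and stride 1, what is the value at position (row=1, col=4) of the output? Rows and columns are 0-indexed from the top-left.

-43

The receptive field on the input at this output position is [-9 5 9 / -5 -5 1 / 4 -4 8]. Elementwise product with the kernel and sum: -9·2 + 5·1 + 9·1 + -5·1 + -5·3 + 1·1 + -4·3 + 8·-1.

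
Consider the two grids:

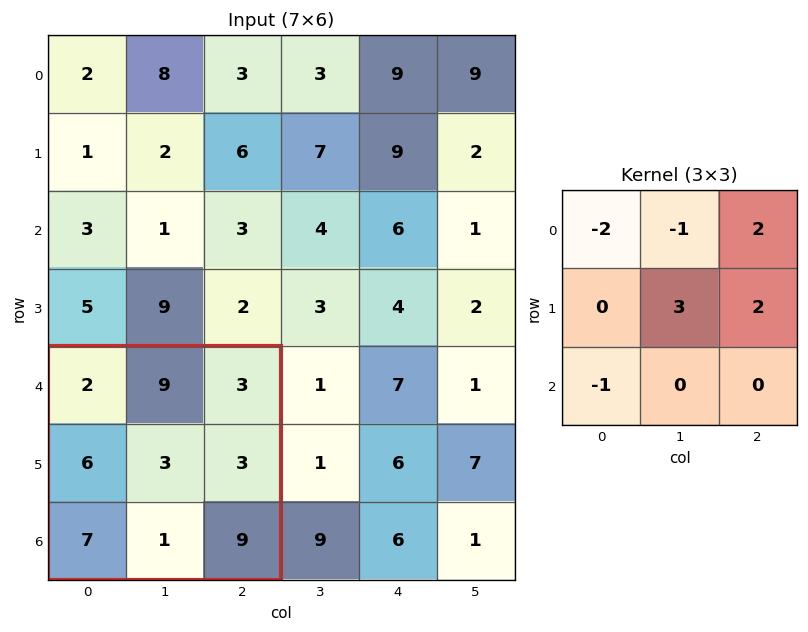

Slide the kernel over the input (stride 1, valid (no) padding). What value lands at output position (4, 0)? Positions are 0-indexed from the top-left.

The receptive field on the input at this output position is [2 9 3 / 6 3 3 / 7 1 9]. Elementwise product with the kernel and sum: 2·-2 + 9·-1 + 3·2 + 3·3 + 3·2 + 7·-1.

1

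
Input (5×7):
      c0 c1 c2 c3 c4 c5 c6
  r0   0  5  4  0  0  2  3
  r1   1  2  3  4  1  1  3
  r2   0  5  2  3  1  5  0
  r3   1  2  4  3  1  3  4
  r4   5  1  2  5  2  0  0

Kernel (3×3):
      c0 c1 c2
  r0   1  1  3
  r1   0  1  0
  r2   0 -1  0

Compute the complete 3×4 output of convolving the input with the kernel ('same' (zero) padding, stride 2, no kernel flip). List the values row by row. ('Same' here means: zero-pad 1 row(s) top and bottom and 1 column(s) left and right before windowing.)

Output[0,0]: The receptive field on the zero-padded input at this output position is [0 0 0 / 0 0 5 / 0 1 2]. Elementwise product with the kernel and sum: 0·1 + 0·1 + 0·3 + 0·1 + 1·-1.
Output[0,1]: The receptive field on the zero-padded input at this output position is [0 0 0 / 5 4 0 / 2 3 4]. Elementwise product with the kernel and sum: 0·1 + 0·1 + 0·3 + 4·1 + 3·-1.

-1 1 -1 0
6 15 8 0
12 17 15 7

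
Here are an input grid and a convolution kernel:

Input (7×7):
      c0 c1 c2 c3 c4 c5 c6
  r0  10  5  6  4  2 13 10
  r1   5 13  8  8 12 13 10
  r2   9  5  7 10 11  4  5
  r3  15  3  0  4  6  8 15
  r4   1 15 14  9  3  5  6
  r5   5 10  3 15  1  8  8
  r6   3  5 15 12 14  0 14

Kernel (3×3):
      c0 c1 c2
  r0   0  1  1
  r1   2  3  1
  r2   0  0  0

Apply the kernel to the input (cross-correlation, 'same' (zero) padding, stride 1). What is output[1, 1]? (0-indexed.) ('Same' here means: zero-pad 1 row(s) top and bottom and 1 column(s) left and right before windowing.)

The receptive field on the zero-padded input at this output position is [10 5 6 / 5 13 8 / 9 5 7]. Elementwise product with the kernel and sum: 5·1 + 6·1 + 5·2 + 13·3 + 8·1.

68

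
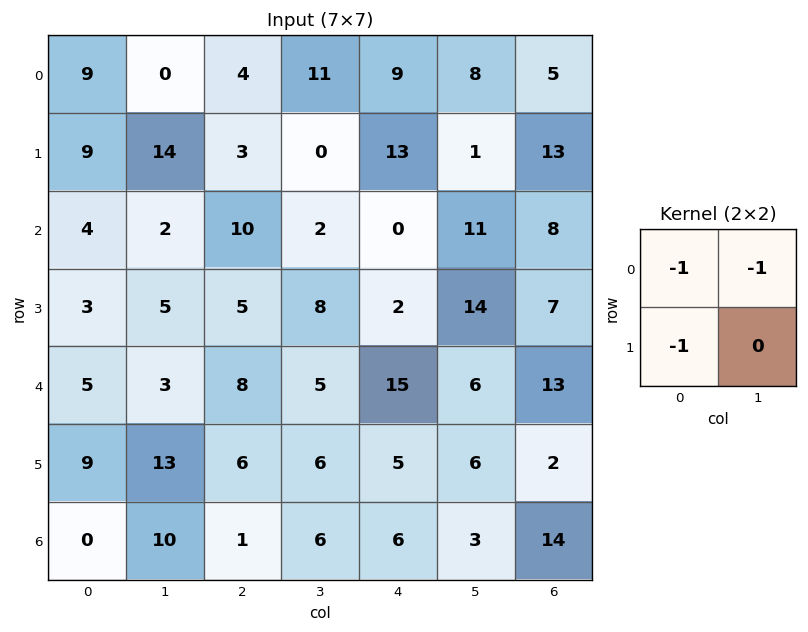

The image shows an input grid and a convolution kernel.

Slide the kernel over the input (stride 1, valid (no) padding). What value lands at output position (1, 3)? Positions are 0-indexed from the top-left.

The receptive field on the input at this output position is [0 13 / 2 0]. Elementwise product with the kernel and sum: 0·-1 + 13·-1 + 2·-1.

-15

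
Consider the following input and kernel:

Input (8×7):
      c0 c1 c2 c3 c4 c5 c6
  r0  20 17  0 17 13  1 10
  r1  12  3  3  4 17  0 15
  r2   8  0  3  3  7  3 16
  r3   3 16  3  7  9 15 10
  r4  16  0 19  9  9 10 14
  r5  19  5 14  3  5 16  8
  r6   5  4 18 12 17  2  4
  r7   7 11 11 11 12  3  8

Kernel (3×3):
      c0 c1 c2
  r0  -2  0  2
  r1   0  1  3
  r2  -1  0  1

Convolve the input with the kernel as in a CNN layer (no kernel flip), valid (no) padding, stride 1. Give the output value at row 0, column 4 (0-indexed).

48

The receptive field on the input at this output position is [13 1 10 / 17 0 15 / 7 3 16]. Elementwise product with the kernel and sum: 13·-2 + 10·2 + 0·1 + 15·3 + 7·-1 + 16·1.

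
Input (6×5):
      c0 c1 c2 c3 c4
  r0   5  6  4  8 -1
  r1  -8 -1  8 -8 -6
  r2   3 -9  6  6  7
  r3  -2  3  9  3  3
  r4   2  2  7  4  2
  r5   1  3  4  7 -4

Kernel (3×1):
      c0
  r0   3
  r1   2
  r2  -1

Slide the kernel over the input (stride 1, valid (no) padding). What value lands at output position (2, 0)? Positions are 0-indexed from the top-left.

The receptive field on the input at this output position is [3 / -2 / 2]. Elementwise product with the kernel and sum: 3·3 + -2·2 + 2·-1.

3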